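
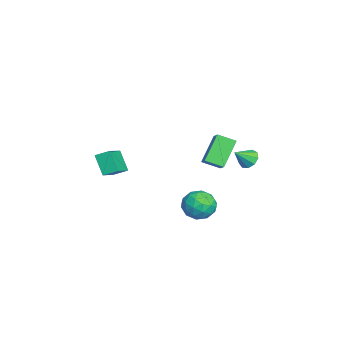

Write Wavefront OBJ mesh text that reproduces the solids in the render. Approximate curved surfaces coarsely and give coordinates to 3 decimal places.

v 2.434 1.922 -0.943
v 3.045 1.771 -1.798
v 3.275 0.669 -0.122
v 3.886 0.518 -0.977
v 3.983 1.408 -0.406
v 3.463 2.182 -0.913
v 2.857 0.258 -1.007
v 2.337 1.032 -1.514
v 3.306 0.743 -1.838
v 4.002 1.454 -1.467
v 2.318 0.986 -0.453
v 3.014 1.697 -0.082
v 2.665 1.957 -1.443
v 3.655 0.483 -0.477
v 3.712 1.007 -0.141
v 4.071 0.918 -0.644
v 2.911 2.198 -0.922
v 3.27 2.11 -1.425
v 3.822 1.896 -0.607
v 3.05 0.33 -0.495
v 3.409 0.242 -0.998
v 2.249 1.522 -1.276
v 2.608 1.433 -1.779
v 2.498 0.544 -1.313
v 3.178 1.263 -1.969
v 3.673 0.527 -1.486
v 3.068 0.374 -1.504
v 2.762 0.829 -1.802
v 3.587 1.681 -1.751
v 4.082 0.945 -1.268
v 4.139 1.468 -0.932
v 3.833 1.923 -1.23
v 3.741 1.077 -1.774
v 2.238 1.495 -0.652
v 2.733 0.759 -0.169
v 2.487 0.517 -0.69
v 2.181 0.972 -0.988
v 2.647 1.913 -0.434
v 3.142 1.177 0.049
v 3.558 1.611 -0.118
v 3.252 2.066 -0.416
v 2.579 1.363 -0.146
v -2.535 -4.859 -0.232
v -2.453 -3.986 0.184
v -4.044 -4.333 -1.037
v -3.962 -3.46 -0.621
v -1.718 -4.36 -1.439
v -1.636 -3.487 -1.023
v -3.227 -3.834 -2.244
v -3.145 -2.961 -1.828
v -1.596 2.032 1.941
v -0.801 2.233 2.496
v -1.539 3.112 1.468
v -0.744 3.313 2.023
v -0.396 1.327 0.477
v 0.399 1.528 1.032
v -0.339 2.407 0.004
v 0.456 2.608 0.559
v -4 4.107 -1.275
v -3.711 3.727 -1.84
v -3.46 3.253 -0.425
v -3.386 4.084 -1.688
v -3.349 4.452 -1.342
v -3.616 4.658 -0.965
v -4.062 4.607 -0.732
v -4.48 4.321 -0.754
v -4.673 3.936 -1.019
v -4.551 3.63 -1.404
v -4.171 3.548 -1.728
f 1 38 17
f 38 12 41
f 17 41 6
f 38 41 17
f 1 17 13
f 17 6 18
f 13 18 2
f 17 18 13
f 1 13 22
f 13 2 23
f 22 23 8
f 13 23 22
f 1 22 34
f 22 8 37
f 34 37 11
f 22 37 34
f 1 34 38
f 34 11 42
f 38 42 12
f 34 42 38
f 2 18 29
f 18 6 32
f 29 32 10
f 18 32 29
f 6 41 19
f 41 12 40
f 19 40 5
f 41 40 19
f 12 42 39
f 42 11 35
f 39 35 3
f 42 35 39
f 11 37 36
f 37 8 24
f 36 24 7
f 37 24 36
f 8 23 28
f 23 2 25
f 28 25 9
f 23 25 28
f 4 30 16
f 30 10 31
f 16 31 5
f 30 31 16
f 4 16 14
f 16 5 15
f 14 15 3
f 16 15 14
f 4 14 21
f 14 3 20
f 21 20 7
f 14 20 21
f 4 21 26
f 21 7 27
f 26 27 9
f 21 27 26
f 4 26 30
f 26 9 33
f 30 33 10
f 26 33 30
f 5 31 19
f 31 10 32
f 19 32 6
f 31 32 19
f 3 15 39
f 15 5 40
f 39 40 12
f 15 40 39
f 7 20 36
f 20 3 35
f 36 35 11
f 20 35 36
f 9 27 28
f 27 7 24
f 28 24 8
f 27 24 28
f 10 33 29
f 33 9 25
f 29 25 2
f 33 25 29
f 44 46 43
f 47 44 43
f 43 46 45
f 45 47 43
f 44 50 46
f 48 44 47
f 48 50 44
f 46 50 45
f 49 47 45
f 45 50 49
f 49 48 47
f 50 48 49
f 52 54 51
f 55 52 51
f 51 54 53
f 53 55 51
f 52 58 54
f 56 52 55
f 56 58 52
f 54 58 53
f 57 55 53
f 53 58 57
f 57 56 55
f 58 56 57
f 60 59 62
f 60 62 61
f 62 59 63
f 62 63 61
f 63 59 64
f 63 64 61
f 64 59 65
f 64 65 61
f 65 59 66
f 65 66 61
f 66 59 67
f 66 67 61
f 67 59 68
f 67 68 61
f 68 59 69
f 68 69 61
f 69 59 60
f 69 60 61



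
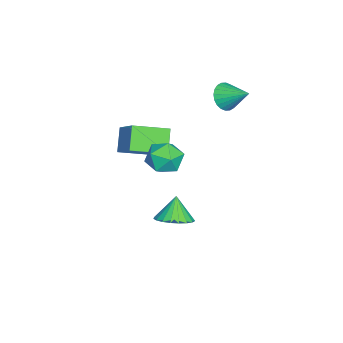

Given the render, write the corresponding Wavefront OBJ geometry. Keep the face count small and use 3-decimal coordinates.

v -1.914 -3.025 1.231
v -0.607 -2.056 2.511
v -2.713 -1.21 0.673
v -1.406 -0.241 1.953
v -0.874 -2.919 0.087
v 0.433 -1.95 1.367
v -1.673 -1.104 -0.471
v -0.366 -0.135 0.809
v -3.833 2.152 3.07
v -3.441 2.461 2.322
v -3.267 3.468 3.91
v -3.758 2.611 2.3
v -4.086 2.692 2.396
v -4.376 2.69 2.594
v -4.583 2.606 2.865
v -4.676 2.453 3.167
v -4.641 2.255 3.455
v -4.482 2.041 3.684
v -4.225 1.844 3.819
v -3.909 1.693 3.841
v -3.581 1.613 3.745
v -3.291 1.615 3.547
v -3.084 1.698 3.276
v -2.991 1.851 2.974
v -3.026 2.05 2.686
v -3.184 2.264 2.457
v 2.324 1.26 3.079
v 2.987 1.034 2.267
v 2.033 -0.434 3.313
v 2.696 -0.66 2.501
v 3.086 -0.262 3.417
v 3.266 0.786 3.272
v 1.754 -0.186 2.308
v 1.934 0.862 2.163
v 2.635 0.14 1.79
v 3.458 0.093 2.476
v 1.562 0.507 3.104
v 2.385 0.46 3.79
v -0.057 0.239 -4.146
v 0.567 1.044 -3.787
v -0.763 0.201 -2.834
v 0.221 1.267 -3.966
v -0.173 1.312 -4.177
v -0.547 1.172 -4.382
v -0.836 0.871 -4.547
v -0.991 0.46 -4.642
v -0.984 0.011 -4.651
v -0.817 -0.399 -4.573
v -0.519 -0.698 -4.421
v -0.14 -0.835 -4.222
v 0.252 -0.787 -4.009
v 0.591 -0.561 -3.82
v 0.818 -0.197 -3.687
v 0.894 0.242 -3.634
v 0.805 0.681 -3.669
f 2 4 1
f 5 2 1
f 1 4 3
f 3 5 1
f 2 8 4
f 6 2 5
f 6 8 2
f 4 8 3
f 7 5 3
f 3 8 7
f 7 6 5
f 8 6 7
f 10 9 12
f 10 12 11
f 12 9 13
f 12 13 11
f 13 9 14
f 13 14 11
f 14 9 15
f 14 15 11
f 15 9 16
f 15 16 11
f 16 9 17
f 16 17 11
f 17 9 18
f 17 18 11
f 18 9 19
f 18 19 11
f 19 9 20
f 19 20 11
f 20 9 21
f 20 21 11
f 21 9 22
f 21 22 11
f 22 9 23
f 22 23 11
f 23 9 24
f 23 24 11
f 24 9 25
f 24 25 11
f 25 9 26
f 25 26 11
f 26 9 10
f 26 10 11
f 27 38 32
f 27 32 28
f 27 28 34
f 27 34 37
f 27 37 38
f 28 32 36
f 32 38 31
f 38 37 29
f 37 34 33
f 34 28 35
f 30 36 31
f 30 31 29
f 30 29 33
f 30 33 35
f 30 35 36
f 31 36 32
f 29 31 38
f 33 29 37
f 35 33 34
f 36 35 28
f 40 39 42
f 40 42 41
f 42 39 43
f 42 43 41
f 43 39 44
f 43 44 41
f 44 39 45
f 44 45 41
f 45 39 46
f 45 46 41
f 46 39 47
f 46 47 41
f 47 39 48
f 47 48 41
f 48 39 49
f 48 49 41
f 49 39 50
f 49 50 41
f 50 39 51
f 50 51 41
f 51 39 52
f 51 52 41
f 52 39 53
f 52 53 41
f 53 39 54
f 53 54 41
f 54 39 55
f 54 55 41
f 55 39 40
f 55 40 41



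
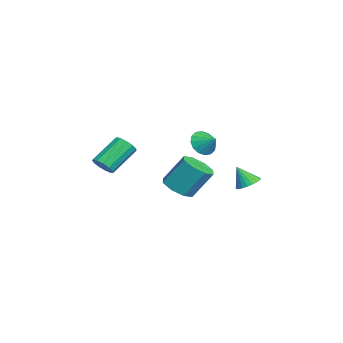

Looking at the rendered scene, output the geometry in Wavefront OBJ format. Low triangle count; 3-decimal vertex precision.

v 1.645 1.358 -0.426
v 2.178 1.428 -1.172
v 2.355 2.042 0.146
v 1.866 1.786 -1.21
v 1.494 2.028 -1.038
v 1.162 2.092 -0.702
v 0.96 1.959 -0.292
v 0.941 1.665 0.082
v 1.111 1.289 0.32
v 1.423 0.931 0.358
v 1.795 0.689 0.186
v 2.127 0.625 -0.15
v 2.329 0.758 -0.56
v 2.348 1.052 -0.934
v 2.867 -0.121 -3.45
v 3.851 -0.477 -3.225
v 3.876 0.704 -1.465
v 2.893 1.061 -1.69
v 3.861 0.203 -3.681
v 3.886 1.384 -1.921
v 3.289 0.693 -4.002
v 3.314 1.874 -2.242
v 2.47 0.707 -4
v 2.496 1.888 -2.239
v 1.884 0.236 -3.675
v 1.909 1.417 -1.915
v 1.874 -0.444 -3.219
v 1.899 0.737 -1.459
v 2.446 -0.934 -2.898
v 2.471 0.247 -1.138
v 3.264 -0.948 -2.901
v 3.29 0.233 -1.14
v 3.995 3.797 -2.694
v 4.492 3.214 -2.924
v 3.785 3.143 -1.486
v 4.699 3.426 -2.773
v 4.784 3.702 -2.609
v 4.733 3.995 -2.459
v 4.554 4.253 -2.351
v 4.279 4.433 -2.301
v 3.954 4.503 -2.32
v 3.636 4.45 -2.403
v 3.38 4.285 -2.537
v 3.231 4.035 -2.698
v 3.213 3.744 -2.858
v 3.331 3.462 -2.99
v 3.563 3.238 -3.071
v 3.87 3.111 -3.087
v 4.198 3.102 -3.035
v 3.185 -4.31 -1.618
v 3.586 -4.59 -1.036
v 2.555 -3.291 0.3
v 2.155 -3.01 -0.282
v 3.809 -4.258 -1.187
v 2.778 -2.958 0.149
v 3.835 -3.942 -1.475
v 2.804 -2.642 -0.139
v 3.654 -3.743 -1.808
v 2.623 -2.443 -0.472
v 3.325 -3.724 -2.081
v 2.294 -2.424 -0.745
v 2.951 -3.891 -2.207
v 1.92 -2.591 -0.871
v 2.652 -4.191 -2.146
v 1.621 -2.891 -0.81
v 2.522 -4.529 -1.917
v 1.491 -3.229 -0.581
v 2.603 -4.797 -1.593
v 1.572 -3.498 -0.257
v 2.869 -4.911 -1.277
v 1.838 -3.611 0.058
v 3.235 -4.834 -1.07
v 2.204 -3.534 0.266
f 2 1 4
f 2 4 3
f 4 1 5
f 4 5 3
f 5 1 6
f 5 6 3
f 6 1 7
f 6 7 3
f 7 1 8
f 7 8 3
f 8 1 9
f 8 9 3
f 9 1 10
f 9 10 3
f 10 1 11
f 10 11 3
f 11 1 12
f 11 12 3
f 12 1 13
f 12 13 3
f 13 1 14
f 13 14 3
f 14 1 2
f 14 2 3
f 16 15 19
f 16 19 17
f 17 19 20
f 17 20 18
f 19 15 21
f 19 21 20
f 20 21 22
f 20 22 18
f 21 15 23
f 21 23 22
f 22 23 24
f 22 24 18
f 23 15 25
f 23 25 24
f 24 25 26
f 24 26 18
f 25 15 27
f 25 27 26
f 26 27 28
f 26 28 18
f 27 15 29
f 27 29 28
f 28 29 30
f 28 30 18
f 29 15 31
f 29 31 30
f 30 31 32
f 30 32 18
f 31 15 16
f 31 16 32
f 32 16 17
f 32 17 18
f 34 33 36
f 34 36 35
f 36 33 37
f 36 37 35
f 37 33 38
f 37 38 35
f 38 33 39
f 38 39 35
f 39 33 40
f 39 40 35
f 40 33 41
f 40 41 35
f 41 33 42
f 41 42 35
f 42 33 43
f 42 43 35
f 43 33 44
f 43 44 35
f 44 33 45
f 44 45 35
f 45 33 46
f 45 46 35
f 46 33 47
f 46 47 35
f 47 33 48
f 47 48 35
f 48 33 49
f 48 49 35
f 49 33 34
f 49 34 35
f 51 50 54
f 51 54 52
f 52 54 55
f 52 55 53
f 54 50 56
f 54 56 55
f 55 56 57
f 55 57 53
f 56 50 58
f 56 58 57
f 57 58 59
f 57 59 53
f 58 50 60
f 58 60 59
f 59 60 61
f 59 61 53
f 60 50 62
f 60 62 61
f 61 62 63
f 61 63 53
f 62 50 64
f 62 64 63
f 63 64 65
f 63 65 53
f 64 50 66
f 64 66 65
f 65 66 67
f 65 67 53
f 66 50 68
f 66 68 67
f 67 68 69
f 67 69 53
f 68 50 70
f 68 70 69
f 69 70 71
f 69 71 53
f 70 50 72
f 70 72 71
f 71 72 73
f 71 73 53
f 72 50 51
f 72 51 73
f 73 51 52
f 73 52 53



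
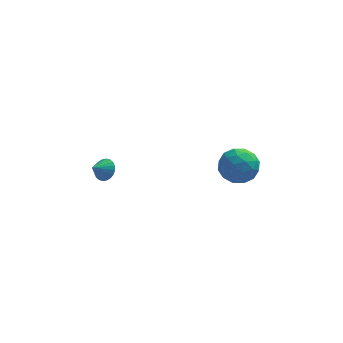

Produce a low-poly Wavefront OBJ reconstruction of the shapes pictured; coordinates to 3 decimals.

v -3.59 1.378 3.012
v -3.125 1.449 3.57
v -4.25 0.862 3.628
v -3.282 1.685 3.598
v -3.486 1.874 3.538
v -3.707 1.987 3.397
v -3.909 2.008 3.197
v -4.063 1.933 2.97
v -4.144 1.773 2.748
v -4.142 1.553 2.567
v -4.055 1.307 2.454
v -3.898 1.071 2.425
v -3.693 0.882 2.486
v -3.473 0.769 2.627
v -3.271 0.748 2.826
v -3.117 0.823 3.054
v -3.035 0.983 3.275
v -3.038 1.203 3.456
v 2.877 1.813 3.106
v 4.059 1.995 3.288
v 3.081 -0.055 3.652
v 4.263 0.127 3.834
v 3.451 0.644 4.566
v 3.325 1.798 4.229
v 3.815 0.142 2.711
v 3.689 1.296 2.374
v 4.638 0.962 3.044
v 4.414 1.273 4.191
v 2.726 0.667 2.749
v 2.502 0.978 3.896
v 3.45 2.068 3.149
v 3.69 -0.128 3.791
v 3.213 0.176 4.221
v 3.907 0.283 4.328
v 3.019 1.952 3.702
v 3.713 2.059 3.809
v 3.357 1.265 4.561
v 3.427 -0.119 3.131
v 4.121 -0.012 3.238
v 3.233 1.657 2.612
v 3.927 1.764 2.719
v 3.783 0.675 2.379
v 4.485 1.568 3.113
v 4.605 0.47 3.433
v 4.342 0.478 2.773
v 4.267 1.157 2.575
v 4.353 1.75 3.787
v 4.473 0.653 4.107
v 3.996 0.956 4.538
v 3.922 1.635 4.34
v 4.694 1.143 3.643
v 2.667 1.287 2.833
v 2.787 0.19 3.153
v 3.218 0.305 2.6
v 3.144 0.984 2.402
v 2.535 1.47 3.507
v 2.655 0.372 3.827
v 2.873 0.783 4.365
v 2.798 1.462 4.167
v 2.446 0.797 3.297
f 2 1 4
f 2 4 3
f 4 1 5
f 4 5 3
f 5 1 6
f 5 6 3
f 6 1 7
f 6 7 3
f 7 1 8
f 7 8 3
f 8 1 9
f 8 9 3
f 9 1 10
f 9 10 3
f 10 1 11
f 10 11 3
f 11 1 12
f 11 12 3
f 12 1 13
f 12 13 3
f 13 1 14
f 13 14 3
f 14 1 15
f 14 15 3
f 15 1 16
f 15 16 3
f 16 1 17
f 16 17 3
f 17 1 18
f 17 18 3
f 18 1 2
f 18 2 3
f 19 56 35
f 56 30 59
f 35 59 24
f 56 59 35
f 19 35 31
f 35 24 36
f 31 36 20
f 35 36 31
f 19 31 40
f 31 20 41
f 40 41 26
f 31 41 40
f 19 40 52
f 40 26 55
f 52 55 29
f 40 55 52
f 19 52 56
f 52 29 60
f 56 60 30
f 52 60 56
f 20 36 47
f 36 24 50
f 47 50 28
f 36 50 47
f 24 59 37
f 59 30 58
f 37 58 23
f 59 58 37
f 30 60 57
f 60 29 53
f 57 53 21
f 60 53 57
f 29 55 54
f 55 26 42
f 54 42 25
f 55 42 54
f 26 41 46
f 41 20 43
f 46 43 27
f 41 43 46
f 22 48 34
f 48 28 49
f 34 49 23
f 48 49 34
f 22 34 32
f 34 23 33
f 32 33 21
f 34 33 32
f 22 32 39
f 32 21 38
f 39 38 25
f 32 38 39
f 22 39 44
f 39 25 45
f 44 45 27
f 39 45 44
f 22 44 48
f 44 27 51
f 48 51 28
f 44 51 48
f 23 49 37
f 49 28 50
f 37 50 24
f 49 50 37
f 21 33 57
f 33 23 58
f 57 58 30
f 33 58 57
f 25 38 54
f 38 21 53
f 54 53 29
f 38 53 54
f 27 45 46
f 45 25 42
f 46 42 26
f 45 42 46
f 28 51 47
f 51 27 43
f 47 43 20
f 51 43 47



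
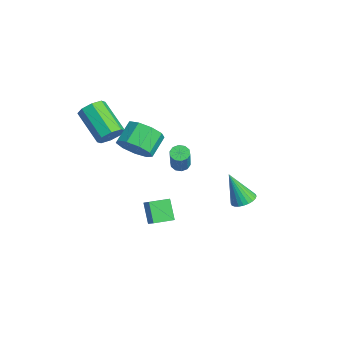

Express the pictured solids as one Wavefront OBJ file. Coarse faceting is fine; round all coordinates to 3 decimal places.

v -0.974 0.587 0.793
v -0.666 0.22 0.545
v 0.203 -0.074 2.059
v -0.106 0.293 2.307
v -0.516 0.517 0.516
v 0.353 0.223 2.03
v -0.541 0.841 0.594
v 0.327 0.547 2.108
v -0.732 1.067 0.747
v 0.137 0.774 2.261
v -1.016 1.11 0.918
v -0.147 0.817 2.432
v -1.283 0.954 1.041
v -0.414 0.66 2.555
v -1.433 0.657 1.07
v -0.564 0.363 2.584
v -1.407 0.333 0.992
v -0.539 0.039 2.506
v -1.217 0.106 0.839
v -0.348 -0.187 2.353
v -0.933 0.063 0.668
v -0.064 -0.23 2.182
v -0.93 -1.927 2.526
v -0.58 -2.399 3.42
v -1.36 -1.526 4.188
v -1.71 -1.053 3.294
v -0.137 -1.845 3.24
v -0.917 -0.972 4.007
v -0.065 -1.33 2.726
v -0.845 -0.456 3.493
v -0.398 -1.093 2.118
v -1.178 -0.22 2.885
v -0.98 -1.247 1.702
v -1.76 -0.373 2.469
v -1.538 -1.719 1.671
v -2.318 -0.845 2.438
v -1.812 -2.288 2.041
v -2.592 -1.414 2.808
v -1.674 -2.688 2.638
v -2.453 -1.814 3.405
v -1.187 -2.732 3.183
v -1.967 -1.858 3.95
v -2.13 -2.81 2.856
v -1.708 -3.432 3.185
v -3.468 -4.011 4.352
v -3.89 -3.39 4.024
v -1.659 -2.904 3.521
v -3.419 -3.483 4.688
v -1.886 -2.321 3.468
v -3.646 -2.901 4.635
v -2.256 -2.025 3.056
v -4.016 -2.604 4.224
v -2.552 -2.189 2.528
v -4.312 -2.768 3.695
v -2.601 -2.717 2.192
v -4.361 -3.296 3.359
v -2.374 -3.299 2.245
v -4.134 -3.879 3.412
v -2.004 -3.596 2.656
v -3.764 -4.175 3.824
v 3.382 -2.439 0.022
v 2.555 -2.431 1.012
v 3.372 -1.35 0.005
v 2.545 -1.342 0.995
v 4.295 -2.418 0.785
v 3.468 -2.41 1.775
v 4.285 -1.329 0.768
v 3.458 -1.321 1.758
v 0.487 3.615 -1.762
v 1.097 3.905 -1.484
v -0.027 2.945 0.062
v 0.914 4.122 -1.455
v 0.667 4.261 -1.474
v 0.392 4.303 -1.536
v 0.132 4.24 -1.632
v -0.075 4.081 -1.749
v -0.195 3.852 -1.867
v -0.212 3.587 -1.969
v -0.123 3.326 -2.04
v 0.06 3.109 -2.068
v 0.307 2.969 -2.05
v 0.582 2.928 -1.988
v 0.842 2.991 -1.891
v 1.049 3.149 -1.775
v 1.169 3.378 -1.657
v 1.186 3.644 -1.554
f 2 1 5
f 2 5 3
f 3 5 6
f 3 6 4
f 5 1 7
f 5 7 6
f 6 7 8
f 6 8 4
f 7 1 9
f 7 9 8
f 8 9 10
f 8 10 4
f 9 1 11
f 9 11 10
f 10 11 12
f 10 12 4
f 11 1 13
f 11 13 12
f 12 13 14
f 12 14 4
f 13 1 15
f 13 15 14
f 14 15 16
f 14 16 4
f 15 1 17
f 15 17 16
f 16 17 18
f 16 18 4
f 17 1 19
f 17 19 18
f 18 19 20
f 18 20 4
f 19 1 21
f 19 21 20
f 20 21 22
f 20 22 4
f 21 1 2
f 21 2 22
f 22 2 3
f 22 3 4
f 24 23 27
f 24 27 25
f 25 27 28
f 25 28 26
f 27 23 29
f 27 29 28
f 28 29 30
f 28 30 26
f 29 23 31
f 29 31 30
f 30 31 32
f 30 32 26
f 31 23 33
f 31 33 32
f 32 33 34
f 32 34 26
f 33 23 35
f 33 35 34
f 34 35 36
f 34 36 26
f 35 23 37
f 35 37 36
f 36 37 38
f 36 38 26
f 37 23 39
f 37 39 38
f 38 39 40
f 38 40 26
f 39 23 41
f 39 41 40
f 40 41 42
f 40 42 26
f 41 23 24
f 41 24 42
f 42 24 25
f 42 25 26
f 44 43 47
f 44 47 45
f 45 47 48
f 45 48 46
f 47 43 49
f 47 49 48
f 48 49 50
f 48 50 46
f 49 43 51
f 49 51 50
f 50 51 52
f 50 52 46
f 51 43 53
f 51 53 52
f 52 53 54
f 52 54 46
f 53 43 55
f 53 55 54
f 54 55 56
f 54 56 46
f 55 43 57
f 55 57 56
f 56 57 58
f 56 58 46
f 57 43 59
f 57 59 58
f 58 59 60
f 58 60 46
f 59 43 44
f 59 44 60
f 60 44 45
f 60 45 46
f 62 64 61
f 65 62 61
f 61 64 63
f 63 65 61
f 62 68 64
f 66 62 65
f 66 68 62
f 64 68 63
f 67 65 63
f 63 68 67
f 67 66 65
f 68 66 67
f 70 69 72
f 70 72 71
f 72 69 73
f 72 73 71
f 73 69 74
f 73 74 71
f 74 69 75
f 74 75 71
f 75 69 76
f 75 76 71
f 76 69 77
f 76 77 71
f 77 69 78
f 77 78 71
f 78 69 79
f 78 79 71
f 79 69 80
f 79 80 71
f 80 69 81
f 80 81 71
f 81 69 82
f 81 82 71
f 82 69 83
f 82 83 71
f 83 69 84
f 83 84 71
f 84 69 85
f 84 85 71
f 85 69 86
f 85 86 71
f 86 69 70
f 86 70 71



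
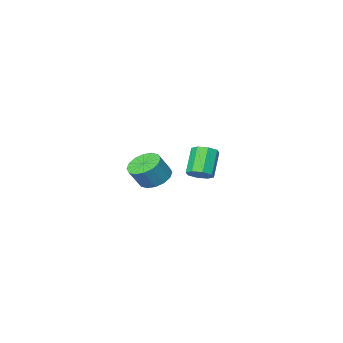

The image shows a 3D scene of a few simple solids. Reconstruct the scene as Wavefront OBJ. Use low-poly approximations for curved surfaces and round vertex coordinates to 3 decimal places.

v -3.428 -2.216 -0.386
v -2.716 -2.034 0.133
v -3.7 -2.902 1.786
v -4.412 -3.084 1.266
v -3.176 -1.522 0.128
v -4.16 -2.39 1.781
v -3.784 -1.416 -0.178
v -4.768 -2.284 1.475
v -4.184 -1.779 -0.606
v -5.167 -2.647 1.046
v -4.14 -2.398 -0.906
v -5.124 -3.266 0.747
v -3.68 -2.91 -0.901
v -4.664 -3.778 0.752
v -3.072 -3.016 -0.595
v -4.056 -3.884 1.058
v -2.673 -2.653 -0.166
v -3.656 -3.521 1.486
v 3.171 3.053 2.545
v 4.073 2.925 1.965
v 4.891 2.939 3.234
v 3.989 3.067 3.815
v 4.003 3.478 2.004
v 4.821 3.493 3.273
v 3.71 3.917 2.188
v 4.528 3.932 3.457
v 3.273 4.125 2.467
v 4.091 4.14 3.736
v 2.808 4.045 2.768
v 3.626 4.06 4.037
v 2.441 3.7 3.009
v 3.259 3.714 4.278
v 2.269 3.181 3.126
v 3.087 3.195 4.395
v 2.339 2.627 3.087
v 3.157 2.642 4.356
v 2.632 2.188 2.903
v 3.45 2.203 4.172
v 3.069 1.98 2.624
v 3.887 1.995 3.893
v 3.534 2.06 2.323
v 4.352 2.075 3.592
v 3.901 2.406 2.082
v 4.719 2.42 3.351
f 2 1 5
f 2 5 3
f 3 5 6
f 3 6 4
f 5 1 7
f 5 7 6
f 6 7 8
f 6 8 4
f 7 1 9
f 7 9 8
f 8 9 10
f 8 10 4
f 9 1 11
f 9 11 10
f 10 11 12
f 10 12 4
f 11 1 13
f 11 13 12
f 12 13 14
f 12 14 4
f 13 1 15
f 13 15 14
f 14 15 16
f 14 16 4
f 15 1 17
f 15 17 16
f 16 17 18
f 16 18 4
f 17 1 2
f 17 2 18
f 18 2 3
f 18 3 4
f 20 19 23
f 20 23 21
f 21 23 24
f 21 24 22
f 23 19 25
f 23 25 24
f 24 25 26
f 24 26 22
f 25 19 27
f 25 27 26
f 26 27 28
f 26 28 22
f 27 19 29
f 27 29 28
f 28 29 30
f 28 30 22
f 29 19 31
f 29 31 30
f 30 31 32
f 30 32 22
f 31 19 33
f 31 33 32
f 32 33 34
f 32 34 22
f 33 19 35
f 33 35 34
f 34 35 36
f 34 36 22
f 35 19 37
f 35 37 36
f 36 37 38
f 36 38 22
f 37 19 39
f 37 39 38
f 38 39 40
f 38 40 22
f 39 19 41
f 39 41 40
f 40 41 42
f 40 42 22
f 41 19 43
f 41 43 42
f 42 43 44
f 42 44 22
f 43 19 20
f 43 20 44
f 44 20 21
f 44 21 22



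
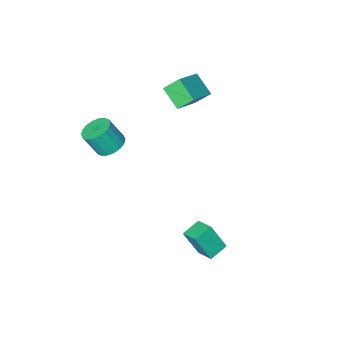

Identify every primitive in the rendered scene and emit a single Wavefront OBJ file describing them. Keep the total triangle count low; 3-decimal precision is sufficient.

v 1.256 3.322 -4.645
v 1.791 2.782 -3.283
v 1.213 4.347 -4.222
v 1.748 3.807 -2.859
v 2.232 3.493 -4.961
v 2.767 2.953 -3.598
v 2.189 4.518 -4.537
v 2.724 3.978 -3.175
v -0.991 -1.942 0.73
v -0.875 -3.059 1.514
v -1.625 -1.478 1.486
v -1.509 -2.596 2.269
v 0.449 -1.244 1.511
v 0.565 -2.362 2.294
v -0.185 -0.781 2.266
v -0.069 -1.898 3.05
v 3.643 -2.192 -0.491
v 4.273 -2.508 -0.889
v 4.848 -2.925 0.352
v 4.217 -2.608 0.751
v 4.38 -2.17 -0.825
v 4.955 -2.587 0.416
v 4.341 -1.836 -0.695
v 4.916 -2.253 0.546
v 4.164 -1.573 -0.524
v 4.739 -1.99 0.717
v 3.884 -1.432 -0.347
v 4.459 -1.849 0.894
v 3.556 -1.441 -0.198
v 4.13 -1.858 1.043
v 3.245 -1.599 -0.107
v 3.819 -2.016 1.134
v 3.012 -1.875 -0.092
v 3.587 -2.292 1.149
v 2.905 -2.213 -0.156
v 3.48 -2.63 1.085
v 2.944 -2.547 -0.286
v 3.519 -2.964 0.955
v 3.121 -2.81 -0.457
v 3.696 -3.227 0.784
v 3.401 -2.951 -0.634
v 3.976 -3.368 0.607
v 3.73 -2.942 -0.783
v 4.304 -3.359 0.458
v 4.041 -2.784 -0.874
v 4.615 -3.201 0.367
f 2 4 1
f 5 2 1
f 1 4 3
f 3 5 1
f 2 8 4
f 6 2 5
f 6 8 2
f 4 8 3
f 7 5 3
f 3 8 7
f 7 6 5
f 8 6 7
f 10 12 9
f 13 10 9
f 9 12 11
f 11 13 9
f 10 16 12
f 14 10 13
f 14 16 10
f 12 16 11
f 15 13 11
f 11 16 15
f 15 14 13
f 16 14 15
f 18 17 21
f 18 21 19
f 19 21 22
f 19 22 20
f 21 17 23
f 21 23 22
f 22 23 24
f 22 24 20
f 23 17 25
f 23 25 24
f 24 25 26
f 24 26 20
f 25 17 27
f 25 27 26
f 26 27 28
f 26 28 20
f 27 17 29
f 27 29 28
f 28 29 30
f 28 30 20
f 29 17 31
f 29 31 30
f 30 31 32
f 30 32 20
f 31 17 33
f 31 33 32
f 32 33 34
f 32 34 20
f 33 17 35
f 33 35 34
f 34 35 36
f 34 36 20
f 35 17 37
f 35 37 36
f 36 37 38
f 36 38 20
f 37 17 39
f 37 39 38
f 38 39 40
f 38 40 20
f 39 17 41
f 39 41 40
f 40 41 42
f 40 42 20
f 41 17 43
f 41 43 42
f 42 43 44
f 42 44 20
f 43 17 45
f 43 45 44
f 44 45 46
f 44 46 20
f 45 17 18
f 45 18 46
f 46 18 19
f 46 19 20



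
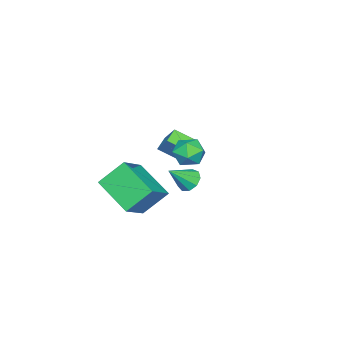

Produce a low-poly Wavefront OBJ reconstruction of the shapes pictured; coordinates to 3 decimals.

v 1.895 2.98 0.877
v 2.332 2.856 0.399
v 2.765 2.4 1.823
v 2.41 3.264 0.577
v 2.247 3.538 0.896
v 1.919 3.552 1.206
v 1.58 3.298 1.362
v 1.388 2.895 1.291
v 1.434 2.532 1.027
v 1.695 2.379 0.692
v 2.05 2.507 0.444
v -2.128 1.81 0.192
v -1.294 1.909 -0.114
v -1.726 0.611 0.894
v -0.892 0.71 0.588
v -1.22 1.286 1.188
v -1.468 2.027 0.755
v -1.552 0.493 0.025
v -1.8 1.234 -0.408
v -0.938 1.096 -0.217
v -0.733 1.585 0.501
v -2.287 0.935 0.279
v -2.082 1.424 0.997
v 1.082 1.549 -0.872
v 0.369 -0.27 0.118
v 2.596 1.505 0.136
v 1.884 -0.314 1.127
v 1.836 0.614 -2.047
v 1.124 -1.205 -1.056
v 3.351 0.57 -1.038
v 2.638 -1.249 -0.048
v -4.114 -1.343 -0.734
v -3.612 -0.553 0.334
v -4.387 -0.363 -1.331
v -3.886 0.427 -0.263
v -3.334 -1.347 -1.097
v -2.833 -0.557 -0.029
v -3.608 -0.367 -1.694
v -3.106 0.423 -0.626
f 2 1 4
f 2 4 3
f 4 1 5
f 4 5 3
f 5 1 6
f 5 6 3
f 6 1 7
f 6 7 3
f 7 1 8
f 7 8 3
f 8 1 9
f 8 9 3
f 9 1 10
f 9 10 3
f 10 1 11
f 10 11 3
f 11 1 2
f 11 2 3
f 12 23 17
f 12 17 13
f 12 13 19
f 12 19 22
f 12 22 23
f 13 17 21
f 17 23 16
f 23 22 14
f 22 19 18
f 19 13 20
f 15 21 16
f 15 16 14
f 15 14 18
f 15 18 20
f 15 20 21
f 16 21 17
f 14 16 23
f 18 14 22
f 20 18 19
f 21 20 13
f 25 27 24
f 28 25 24
f 24 27 26
f 26 28 24
f 25 31 27
f 29 25 28
f 29 31 25
f 27 31 26
f 30 28 26
f 26 31 30
f 30 29 28
f 31 29 30
f 33 35 32
f 36 33 32
f 32 35 34
f 34 36 32
f 33 39 35
f 37 33 36
f 37 39 33
f 35 39 34
f 38 36 34
f 34 39 38
f 38 37 36
f 39 37 38



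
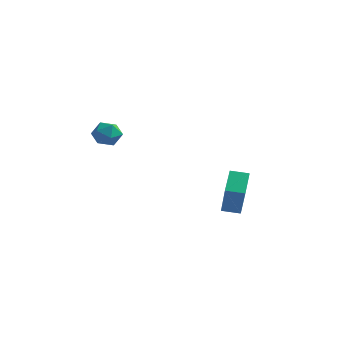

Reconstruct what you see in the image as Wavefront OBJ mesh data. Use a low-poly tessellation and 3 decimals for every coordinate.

v -2.757 2.303 3.048
v -2.088 2.396 3.455
v -2.332 1.184 2.605
v -1.663 1.277 3.012
v -2.341 1.147 3.393
v -2.604 1.838 3.667
v -1.816 1.742 2.393
v -2.079 2.433 2.667
v -1.506 2.049 3.05
v -1.831 1.681 3.668
v -2.589 1.899 2.392
v -2.914 1.531 3.01
v 3.262 2.784 -1.092
v 3.933 1.939 0.58
v 2.84 3.966 -0.326
v 3.511 3.121 1.346
v 4.069 3.159 -1.226
v 4.74 2.314 0.446
v 3.647 4.341 -0.46
v 4.318 3.496 1.212
f 1 12 6
f 1 6 2
f 1 2 8
f 1 8 11
f 1 11 12
f 2 6 10
f 6 12 5
f 12 11 3
f 11 8 7
f 8 2 9
f 4 10 5
f 4 5 3
f 4 3 7
f 4 7 9
f 4 9 10
f 5 10 6
f 3 5 12
f 7 3 11
f 9 7 8
f 10 9 2
f 14 16 13
f 17 14 13
f 13 16 15
f 15 17 13
f 14 20 16
f 18 14 17
f 18 20 14
f 16 20 15
f 19 17 15
f 15 20 19
f 19 18 17
f 20 18 19



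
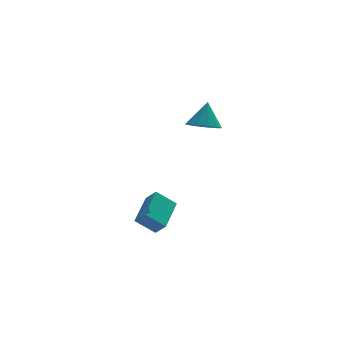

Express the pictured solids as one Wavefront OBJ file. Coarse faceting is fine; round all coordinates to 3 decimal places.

v 0.425 0.046 -4.313
v -0.612 0.238 -3.454
v 1.36 1.814 -3.578
v 0.322 2.005 -2.72
v 0.858 -0.445 -3.68
v -0.18 -0.254 -2.822
v 1.792 1.322 -2.946
v 0.755 1.514 -2.087
v 3.014 0.606 2.743
v 3.56 -0.126 2.921
v 3.366 1.214 4.157
v 3.864 0.233 2.691
v 3.899 0.711 2.477
v 3.652 1.154 2.347
v 3.202 1.424 2.343
v 2.693 1.434 2.466
v 2.286 1.18 2.677
v 2.109 0.745 2.908
v 2.22 0.265 3.087
v 2.583 -0.107 3.157
v 3.082 -0.252 3.095
f 2 4 1
f 5 2 1
f 1 4 3
f 3 5 1
f 2 8 4
f 6 2 5
f 6 8 2
f 4 8 3
f 7 5 3
f 3 8 7
f 7 6 5
f 8 6 7
f 10 9 12
f 10 12 11
f 12 9 13
f 12 13 11
f 13 9 14
f 13 14 11
f 14 9 15
f 14 15 11
f 15 9 16
f 15 16 11
f 16 9 17
f 16 17 11
f 17 9 18
f 17 18 11
f 18 9 19
f 18 19 11
f 19 9 20
f 19 20 11
f 20 9 21
f 20 21 11
f 21 9 10
f 21 10 11



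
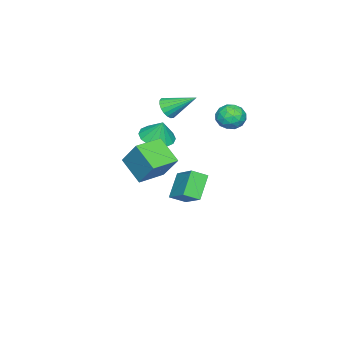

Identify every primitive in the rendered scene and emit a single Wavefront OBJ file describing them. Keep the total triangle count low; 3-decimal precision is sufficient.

v -0.396 1.376 1.486
v 0.093 2.188 1.137
v -0.244 1.804 2.694
v -0.411 2.329 1.151
v -0.91 2.214 1.254
v -1.272 1.875 1.42
v -1.399 1.402 1.603
v -1.257 0.922 1.756
v -0.885 0.564 1.835
v -0.381 0.424 1.822
v 0.118 0.538 1.718
v 0.48 0.878 1.553
v 0.607 1.35 1.369
v 0.465 1.83 1.217
v -2.859 1.311 -2.631
v -1.944 2.633 -1.601
v -3.402 2.05 -3.098
v -2.488 3.373 -2.068
v -1.652 1.427 -3.852
v -0.738 2.75 -2.822
v -2.196 2.167 -4.319
v -1.281 3.489 -3.289
v 2.127 3.069 0.287
v 1.578 1.79 1.331
v 2.548 4.116 1.791
v 1.999 2.837 2.835
v 3.621 2.443 0.305
v 3.072 1.164 1.349
v 4.042 3.49 1.809
v 3.493 2.211 2.853
v -4.805 4.04 2.095
v -4.171 4.501 2.546
v -3.769 3.439 1.254
v -3.135 3.9 1.705
v -3.585 3.231 2.115
v -4.225 3.603 2.635
v -3.715 4.337 1.165
v -4.355 4.709 1.685
v -3.497 4.685 1.971
v -3.417 4.001 2.558
v -4.523 3.939 1.242
v -4.443 3.255 1.829
v -4.579 4.323 2.394
v -3.361 3.617 1.406
v -3.626 3.224 1.647
v -3.253 3.495 1.912
v -4.611 3.795 2.446
v -4.238 4.066 2.711
v -3.894 3.32 2.458
v -3.702 3.874 1.089
v -3.329 4.145 1.354
v -4.687 4.445 1.888
v -4.314 4.716 2.153
v -4.046 4.62 1.342
v -3.81 4.702 2.322
v -3.201 4.349 1.827
v -3.542 4.606 1.51
v -3.918 4.824 1.816
v -3.763 4.301 2.667
v -3.155 3.947 2.172
v -3.419 3.554 2.413
v -3.795 3.773 2.719
v -3.367 4.409 2.329
v -4.785 3.993 1.628
v -4.177 3.639 1.133
v -4.145 4.167 1.081
v -4.521 4.386 1.387
v -4.739 3.591 1.973
v -4.13 3.238 1.478
v -4.022 3.116 1.984
v -4.398 3.334 2.29
v -4.573 3.531 1.471
v -3.101 0.597 2.182
v -2.849 0.252 2.799
v -3.419 2.183 3.198
v -2.573 0.389 2.673
v -2.4 0.567 2.449
v -2.367 0.751 2.172
v -2.478 0.904 1.898
v -2.713 0.997 1.679
v -3.025 1.01 1.561
v -3.352 0.942 1.565
v -3.629 0.805 1.692
v -3.801 0.627 1.916
v -3.835 0.443 2.192
v -3.723 0.29 2.467
v -3.488 0.197 2.685
v -3.176 0.184 2.804
f 2 1 4
f 2 4 3
f 4 1 5
f 4 5 3
f 5 1 6
f 5 6 3
f 6 1 7
f 6 7 3
f 7 1 8
f 7 8 3
f 8 1 9
f 8 9 3
f 9 1 10
f 9 10 3
f 10 1 11
f 10 11 3
f 11 1 12
f 11 12 3
f 12 1 13
f 12 13 3
f 13 1 14
f 13 14 3
f 14 1 2
f 14 2 3
f 16 18 15
f 19 16 15
f 15 18 17
f 17 19 15
f 16 22 18
f 20 16 19
f 20 22 16
f 18 22 17
f 21 19 17
f 17 22 21
f 21 20 19
f 22 20 21
f 24 26 23
f 27 24 23
f 23 26 25
f 25 27 23
f 24 30 26
f 28 24 27
f 28 30 24
f 26 30 25
f 29 27 25
f 25 30 29
f 29 28 27
f 30 28 29
f 31 68 47
f 68 42 71
f 47 71 36
f 68 71 47
f 31 47 43
f 47 36 48
f 43 48 32
f 47 48 43
f 31 43 52
f 43 32 53
f 52 53 38
f 43 53 52
f 31 52 64
f 52 38 67
f 64 67 41
f 52 67 64
f 31 64 68
f 64 41 72
f 68 72 42
f 64 72 68
f 32 48 59
f 48 36 62
f 59 62 40
f 48 62 59
f 36 71 49
f 71 42 70
f 49 70 35
f 71 70 49
f 42 72 69
f 72 41 65
f 69 65 33
f 72 65 69
f 41 67 66
f 67 38 54
f 66 54 37
f 67 54 66
f 38 53 58
f 53 32 55
f 58 55 39
f 53 55 58
f 34 60 46
f 60 40 61
f 46 61 35
f 60 61 46
f 34 46 44
f 46 35 45
f 44 45 33
f 46 45 44
f 34 44 51
f 44 33 50
f 51 50 37
f 44 50 51
f 34 51 56
f 51 37 57
f 56 57 39
f 51 57 56
f 34 56 60
f 56 39 63
f 60 63 40
f 56 63 60
f 35 61 49
f 61 40 62
f 49 62 36
f 61 62 49
f 33 45 69
f 45 35 70
f 69 70 42
f 45 70 69
f 37 50 66
f 50 33 65
f 66 65 41
f 50 65 66
f 39 57 58
f 57 37 54
f 58 54 38
f 57 54 58
f 40 63 59
f 63 39 55
f 59 55 32
f 63 55 59
f 74 73 76
f 74 76 75
f 76 73 77
f 76 77 75
f 77 73 78
f 77 78 75
f 78 73 79
f 78 79 75
f 79 73 80
f 79 80 75
f 80 73 81
f 80 81 75
f 81 73 82
f 81 82 75
f 82 73 83
f 82 83 75
f 83 73 84
f 83 84 75
f 84 73 85
f 84 85 75
f 85 73 86
f 85 86 75
f 86 73 87
f 86 87 75
f 87 73 88
f 87 88 75
f 88 73 74
f 88 74 75



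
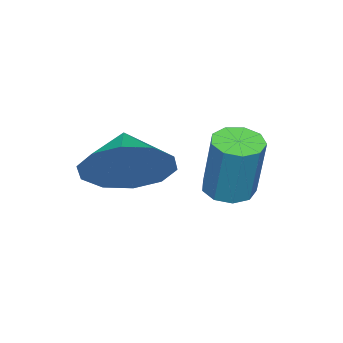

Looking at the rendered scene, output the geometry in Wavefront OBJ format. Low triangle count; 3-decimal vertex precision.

v -2.575 -1.392 1.734
v -2.052 -1.25 2.587
v -3.345 -1.868 2.286
v -2.421 -0.753 2.502
v -2.848 -0.501 2.123
v -3.171 -0.588 1.596
v -3.266 -0.983 1.122
v -3.098 -1.534 0.882
v -2.729 -2.03 0.967
v -2.302 -2.283 1.346
v -1.979 -2.195 1.872
v -1.884 -1.801 2.347
v -3.963 0.172 0.873
v -3.577 -0.234 0.885
v -3.27 0.103 2.419
v -3.657 0.508 2.407
v -3.416 0.097 0.78
v -3.109 0.434 2.314
v -3.511 0.463 0.719
v -3.204 0.8 2.252
v -3.818 0.693 0.73
v -3.511 1.03 2.263
v -4.192 0.679 0.808
v -3.885 1.015 2.341
v -4.46 0.427 0.916
v -4.153 0.764 2.45
v -4.495 0.056 1.005
v -4.188 0.393 2.539
v -4.282 -0.261 1.032
v -3.975 0.076 2.566
v -3.919 -0.375 0.984
v -3.612 -0.039 2.518
f 2 1 4
f 2 4 3
f 4 1 5
f 4 5 3
f 5 1 6
f 5 6 3
f 6 1 7
f 6 7 3
f 7 1 8
f 7 8 3
f 8 1 9
f 8 9 3
f 9 1 10
f 9 10 3
f 10 1 11
f 10 11 3
f 11 1 12
f 11 12 3
f 12 1 2
f 12 2 3
f 14 13 17
f 14 17 15
f 15 17 18
f 15 18 16
f 17 13 19
f 17 19 18
f 18 19 20
f 18 20 16
f 19 13 21
f 19 21 20
f 20 21 22
f 20 22 16
f 21 13 23
f 21 23 22
f 22 23 24
f 22 24 16
f 23 13 25
f 23 25 24
f 24 25 26
f 24 26 16
f 25 13 27
f 25 27 26
f 26 27 28
f 26 28 16
f 27 13 29
f 27 29 28
f 28 29 30
f 28 30 16
f 29 13 31
f 29 31 30
f 30 31 32
f 30 32 16
f 31 13 14
f 31 14 32
f 32 14 15
f 32 15 16



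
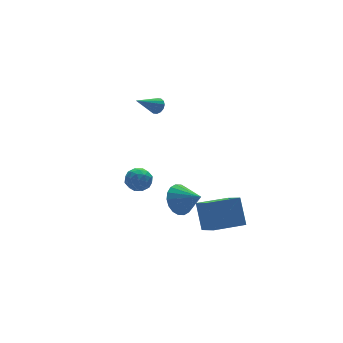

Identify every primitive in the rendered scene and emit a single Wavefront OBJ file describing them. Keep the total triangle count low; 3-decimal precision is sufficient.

v 1.665 -2.762 -2.653
v 1.606 -4.092 -1.783
v 1.823 -1.841 -1.233
v 1.764 -3.171 -0.363
v 3.456 -2.909 -2.757
v 3.397 -4.239 -1.887
v 3.614 -1.988 -1.337
v 3.555 -3.318 -0.467
v 0.644 -2.312 -0.282
v 1.489 -2.118 -0.716
v 1.256 -3.408 0.422
v 1.508 -1.878 -0.358
v 1.355 -1.723 0.015
v 1.062 -1.685 0.329
v 0.685 -1.772 0.522
v 0.301 -1.965 0.556
v -0.016 -2.227 0.424
v -0.202 -2.505 0.152
v -0.22 -2.746 -0.206
v -0.068 -2.9 -0.579
v 0.226 -2.938 -0.894
v 0.602 -2.852 -1.087
v 0.987 -2.659 -1.121
v 1.303 -2.397 -0.988
v 2.581 3.854 2.671
v 2.819 3.456 2.928
v 1.239 3.646 3.589
v 2.882 3.681 3.071
v 2.865 3.953 3.107
v 2.771 4.198 3.026
v 2.627 4.351 2.85
v 2.47 4.37 2.625
v 2.343 4.252 2.413
v 2.28 4.026 2.27
v 2.298 3.755 2.234
v 2.391 3.51 2.315
v 2.535 3.357 2.491
v 2.692 3.338 2.716
v 0.351 2.914 -1.236
v 0.952 3.143 -1.71
v 0.488 1.697 -1.65
v 1.089 1.926 -2.124
v 1.183 1.928 -1.331
v 1.098 2.68 -1.074
v 0.342 2.16 -2.286
v 0.257 2.912 -2.029
v 0.947 2.677 -2.358
v 1.466 2.534 -1.768
v -0.026 2.306 -1.592
v 0.493 2.163 -1.002
v 0.64 3.135 -1.436
v 0.8 1.705 -1.924
v 0.855 1.706 -1.457
v 1.209 1.841 -1.736
v 0.726 2.863 -1.063
v 1.079 2.998 -1.341
v 1.214 2.284 -1.119
v 0.361 1.842 -2.019
v 0.714 1.977 -2.297
v 0.231 2.999 -1.624
v 0.585 3.134 -1.903
v 0.226 2.556 -2.241
v 0.99 2.996 -2.096
v 1.07 2.281 -2.34
v 0.631 2.418 -2.435
v 0.581 2.86 -2.284
v 1.295 2.912 -1.749
v 1.375 2.197 -1.993
v 1.431 2.198 -1.527
v 1.381 2.64 -1.376
v 1.292 2.638 -2.131
v 0.065 2.643 -1.367
v 0.145 1.928 -1.611
v 0.059 2.2 -1.984
v 0.009 2.642 -1.833
v 0.37 2.559 -1.02
v 0.45 1.844 -1.264
v 0.859 1.98 -1.076
v 0.809 2.422 -0.925
v 0.148 2.202 -1.229
f 2 4 1
f 5 2 1
f 1 4 3
f 3 5 1
f 2 8 4
f 6 2 5
f 6 8 2
f 4 8 3
f 7 5 3
f 3 8 7
f 7 6 5
f 8 6 7
f 10 9 12
f 10 12 11
f 12 9 13
f 12 13 11
f 13 9 14
f 13 14 11
f 14 9 15
f 14 15 11
f 15 9 16
f 15 16 11
f 16 9 17
f 16 17 11
f 17 9 18
f 17 18 11
f 18 9 19
f 18 19 11
f 19 9 20
f 19 20 11
f 20 9 21
f 20 21 11
f 21 9 22
f 21 22 11
f 22 9 23
f 22 23 11
f 23 9 24
f 23 24 11
f 24 9 10
f 24 10 11
f 26 25 28
f 26 28 27
f 28 25 29
f 28 29 27
f 29 25 30
f 29 30 27
f 30 25 31
f 30 31 27
f 31 25 32
f 31 32 27
f 32 25 33
f 32 33 27
f 33 25 34
f 33 34 27
f 34 25 35
f 34 35 27
f 35 25 36
f 35 36 27
f 36 25 37
f 36 37 27
f 37 25 38
f 37 38 27
f 38 25 26
f 38 26 27
f 39 76 55
f 76 50 79
f 55 79 44
f 76 79 55
f 39 55 51
f 55 44 56
f 51 56 40
f 55 56 51
f 39 51 60
f 51 40 61
f 60 61 46
f 51 61 60
f 39 60 72
f 60 46 75
f 72 75 49
f 60 75 72
f 39 72 76
f 72 49 80
f 76 80 50
f 72 80 76
f 40 56 67
f 56 44 70
f 67 70 48
f 56 70 67
f 44 79 57
f 79 50 78
f 57 78 43
f 79 78 57
f 50 80 77
f 80 49 73
f 77 73 41
f 80 73 77
f 49 75 74
f 75 46 62
f 74 62 45
f 75 62 74
f 46 61 66
f 61 40 63
f 66 63 47
f 61 63 66
f 42 68 54
f 68 48 69
f 54 69 43
f 68 69 54
f 42 54 52
f 54 43 53
f 52 53 41
f 54 53 52
f 42 52 59
f 52 41 58
f 59 58 45
f 52 58 59
f 42 59 64
f 59 45 65
f 64 65 47
f 59 65 64
f 42 64 68
f 64 47 71
f 68 71 48
f 64 71 68
f 43 69 57
f 69 48 70
f 57 70 44
f 69 70 57
f 41 53 77
f 53 43 78
f 77 78 50
f 53 78 77
f 45 58 74
f 58 41 73
f 74 73 49
f 58 73 74
f 47 65 66
f 65 45 62
f 66 62 46
f 65 62 66
f 48 71 67
f 71 47 63
f 67 63 40
f 71 63 67



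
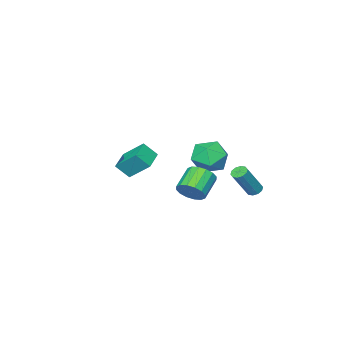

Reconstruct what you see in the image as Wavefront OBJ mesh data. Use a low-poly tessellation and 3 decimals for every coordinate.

v 4.319 3.641 -0.187
v 4.755 3.806 0.536
v 3.517 3.425 1.369
v 3.081 3.259 0.647
v 4.562 4.192 0.427
v 3.324 3.811 1.26
v 4.304 4.431 0.153
v 3.067 4.049 0.986
v 4.05 4.457 -0.212
v 2.813 4.076 0.622
v 3.868 4.265 -0.57
v 2.631 3.884 0.264
v 3.807 3.906 -0.825
v 2.57 3.524 0.008
v 3.883 3.475 -0.909
v 2.645 3.094 -0.076
v 4.076 3.089 -0.8
v 2.838 2.708 0.033
v 4.333 2.851 -0.526
v 3.096 2.469 0.307
v 4.587 2.824 -0.162
v 3.35 2.443 0.672
v 4.769 3.016 0.196
v 3.532 2.635 1.03
v 4.83 3.376 0.452
v 3.593 2.994 1.285
v 0.699 -4.215 -1.87
v 0.31 -2.933 -0.728
v 1.969 -3.533 -2.202
v 1.58 -2.251 -1.06
v 1.24 -4.809 -1.02
v 0.851 -3.527 0.122
v 2.51 -4.127 -1.352
v 2.121 -2.845 -0.21
v -0.891 3.443 -1.805
v -0.475 3.363 -2.089
v 0.667 3.237 -0.379
v 0.251 3.317 -0.095
v -0.505 3.673 -2.046
v 0.637 3.548 -0.336
v -0.683 3.896 -1.911
v 0.459 3.771 -0.201
v -0.94 3.945 -1.735
v 0.202 3.82 -0.025
v -1.178 3.803 -1.587
v -0.037 3.678 0.123
v -1.307 3.523 -1.521
v -0.165 3.397 0.189
v -1.277 3.212 -1.564
v -0.135 3.087 0.146
v -1.099 2.989 -1.699
v 0.043 2.864 0.011
v -0.842 2.94 -1.875
v 0.3 2.815 -0.165
v -0.603 3.082 -2.023
v 0.538 2.957 -0.313
v -0.763 1.439 0.298
v 0.314 1.212 -0.299
v -1.314 -0.492 0.039
v -0.237 -0.719 -0.558
v -0.233 -0.479 0.67
v 0.107 0.714 0.83
v -1.107 0.006 -1.09
v -0.767 1.199 -0.93
v 0.101 0.326 -1.157
v 0.641 0.026 -0.069
v -1.641 0.694 -0.191
v -1.101 0.394 0.897
f 2 1 5
f 2 5 3
f 3 5 6
f 3 6 4
f 5 1 7
f 5 7 6
f 6 7 8
f 6 8 4
f 7 1 9
f 7 9 8
f 8 9 10
f 8 10 4
f 9 1 11
f 9 11 10
f 10 11 12
f 10 12 4
f 11 1 13
f 11 13 12
f 12 13 14
f 12 14 4
f 13 1 15
f 13 15 14
f 14 15 16
f 14 16 4
f 15 1 17
f 15 17 16
f 16 17 18
f 16 18 4
f 17 1 19
f 17 19 18
f 18 19 20
f 18 20 4
f 19 1 21
f 19 21 20
f 20 21 22
f 20 22 4
f 21 1 23
f 21 23 22
f 22 23 24
f 22 24 4
f 23 1 25
f 23 25 24
f 24 25 26
f 24 26 4
f 25 1 2
f 25 2 26
f 26 2 3
f 26 3 4
f 28 30 27
f 31 28 27
f 27 30 29
f 29 31 27
f 28 34 30
f 32 28 31
f 32 34 28
f 30 34 29
f 33 31 29
f 29 34 33
f 33 32 31
f 34 32 33
f 36 35 39
f 36 39 37
f 37 39 40
f 37 40 38
f 39 35 41
f 39 41 40
f 40 41 42
f 40 42 38
f 41 35 43
f 41 43 42
f 42 43 44
f 42 44 38
f 43 35 45
f 43 45 44
f 44 45 46
f 44 46 38
f 45 35 47
f 45 47 46
f 46 47 48
f 46 48 38
f 47 35 49
f 47 49 48
f 48 49 50
f 48 50 38
f 49 35 51
f 49 51 50
f 50 51 52
f 50 52 38
f 51 35 53
f 51 53 52
f 52 53 54
f 52 54 38
f 53 35 55
f 53 55 54
f 54 55 56
f 54 56 38
f 55 35 36
f 55 36 56
f 56 36 37
f 56 37 38
f 57 68 62
f 57 62 58
f 57 58 64
f 57 64 67
f 57 67 68
f 58 62 66
f 62 68 61
f 68 67 59
f 67 64 63
f 64 58 65
f 60 66 61
f 60 61 59
f 60 59 63
f 60 63 65
f 60 65 66
f 61 66 62
f 59 61 68
f 63 59 67
f 65 63 64
f 66 65 58



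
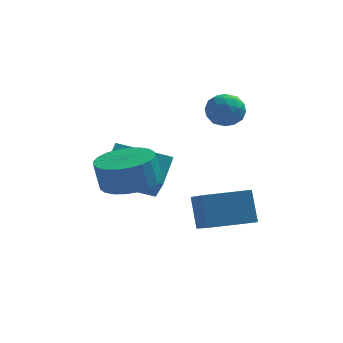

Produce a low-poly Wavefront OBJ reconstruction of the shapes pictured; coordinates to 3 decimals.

v -2.758 2.277 -1.276
v -2.378 0.773 0.139
v -2.475 3.163 -0.41
v -2.095 1.658 1.005
v -0.785 2.222 -1.865
v -0.405 0.717 -0.45
v -0.502 3.107 -0.999
v -0.122 1.603 0.416
v 1.207 -1.385 -1.316
v 0.971 -0.752 -0.147
v 0.746 0.386 -2.367
v 0.51 1.018 -1.198
v 2.83 -0.918 -1.242
v 2.594 -0.286 -0.073
v 2.369 0.852 -2.293
v 2.133 1.485 -1.124
v 1.68 2.482 3.057
v 2.078 2.509 2.426
v 1.142 1.471 2.674
v 1.54 1.498 2.043
v 1.878 1.348 2.692
v 2.21 1.973 2.929
v 1.01 2.007 2.171
v 1.342 2.632 2.408
v 1.664 2.215 1.879
v 2.201 1.808 2.201
v 1.019 2.172 2.899
v 1.556 1.765 3.221
v 1.926 2.585 2.775
v 1.294 1.395 2.325
v 1.492 1.308 2.706
v 1.727 1.323 2.336
v 2.004 2.269 3.071
v 2.238 2.285 2.7
v 2.12 1.603 2.856
v 0.982 1.695 2.4
v 1.216 1.711 2.029
v 1.493 2.657 2.764
v 1.728 2.672 2.394
v 1.1 2.377 2.244
v 1.917 2.428 2.083
v 1.601 1.833 1.858
v 1.289 2.132 1.933
v 1.484 2.5 2.072
v 2.233 2.188 2.272
v 1.916 1.594 2.047
v 2.115 1.506 2.428
v 2.31 1.873 2.567
v 1.989 2.015 1.95
v 1.304 2.386 3.053
v 0.987 1.792 2.828
v 0.91 2.107 2.533
v 1.105 2.474 2.672
v 1.619 2.147 3.242
v 1.303 1.552 3.017
v 1.736 1.48 3.028
v 1.931 1.848 3.167
v 1.231 1.965 3.15
v -1.343 -0.835 0.411
v -0.679 -1.622 0.562
v -0.894 -1.591 1.661
v -1.557 -0.805 1.509
v -0.433 -1.302 0.601
v -0.647 -1.271 1.7
v -0.325 -0.911 0.611
v -0.539 -0.88 1.71
v -0.372 -0.508 0.591
v -0.587 -0.477 1.69
v -0.567 -0.155 0.543
v -0.781 -0.125 1.642
v -0.88 0.094 0.475
v -1.094 0.124 1.574
v -1.263 0.202 0.397
v -1.478 0.232 1.496
v -1.659 0.151 0.321
v -1.873 0.182 1.42
v -2.006 -0.049 0.259
v -2.221 -0.018 1.358
v -2.253 -0.369 0.22
v -2.467 -0.338 1.319
v -2.361 -0.76 0.21
v -2.575 -0.729 1.309
v -2.313 -1.163 0.23
v -2.528 -1.132 1.329
v -2.119 -1.515 0.278
v -2.333 -1.485 1.377
v -1.806 -1.764 0.346
v -2.02 -1.734 1.445
v -1.422 -1.872 0.424
v -1.637 -1.842 1.523
v -1.027 -1.822 0.5
v -1.241 -1.791 1.599
f 2 4 1
f 5 2 1
f 1 4 3
f 3 5 1
f 2 8 4
f 6 2 5
f 6 8 2
f 4 8 3
f 7 5 3
f 3 8 7
f 7 6 5
f 8 6 7
f 10 12 9
f 13 10 9
f 9 12 11
f 11 13 9
f 10 16 12
f 14 10 13
f 14 16 10
f 12 16 11
f 15 13 11
f 11 16 15
f 15 14 13
f 16 14 15
f 17 54 33
f 54 28 57
f 33 57 22
f 54 57 33
f 17 33 29
f 33 22 34
f 29 34 18
f 33 34 29
f 17 29 38
f 29 18 39
f 38 39 24
f 29 39 38
f 17 38 50
f 38 24 53
f 50 53 27
f 38 53 50
f 17 50 54
f 50 27 58
f 54 58 28
f 50 58 54
f 18 34 45
f 34 22 48
f 45 48 26
f 34 48 45
f 22 57 35
f 57 28 56
f 35 56 21
f 57 56 35
f 28 58 55
f 58 27 51
f 55 51 19
f 58 51 55
f 27 53 52
f 53 24 40
f 52 40 23
f 53 40 52
f 24 39 44
f 39 18 41
f 44 41 25
f 39 41 44
f 20 46 32
f 46 26 47
f 32 47 21
f 46 47 32
f 20 32 30
f 32 21 31
f 30 31 19
f 32 31 30
f 20 30 37
f 30 19 36
f 37 36 23
f 30 36 37
f 20 37 42
f 37 23 43
f 42 43 25
f 37 43 42
f 20 42 46
f 42 25 49
f 46 49 26
f 42 49 46
f 21 47 35
f 47 26 48
f 35 48 22
f 47 48 35
f 19 31 55
f 31 21 56
f 55 56 28
f 31 56 55
f 23 36 52
f 36 19 51
f 52 51 27
f 36 51 52
f 25 43 44
f 43 23 40
f 44 40 24
f 43 40 44
f 26 49 45
f 49 25 41
f 45 41 18
f 49 41 45
f 60 59 63
f 60 63 61
f 61 63 64
f 61 64 62
f 63 59 65
f 63 65 64
f 64 65 66
f 64 66 62
f 65 59 67
f 65 67 66
f 66 67 68
f 66 68 62
f 67 59 69
f 67 69 68
f 68 69 70
f 68 70 62
f 69 59 71
f 69 71 70
f 70 71 72
f 70 72 62
f 71 59 73
f 71 73 72
f 72 73 74
f 72 74 62
f 73 59 75
f 73 75 74
f 74 75 76
f 74 76 62
f 75 59 77
f 75 77 76
f 76 77 78
f 76 78 62
f 77 59 79
f 77 79 78
f 78 79 80
f 78 80 62
f 79 59 81
f 79 81 80
f 80 81 82
f 80 82 62
f 81 59 83
f 81 83 82
f 82 83 84
f 82 84 62
f 83 59 85
f 83 85 84
f 84 85 86
f 84 86 62
f 85 59 87
f 85 87 86
f 86 87 88
f 86 88 62
f 87 59 89
f 87 89 88
f 88 89 90
f 88 90 62
f 89 59 91
f 89 91 90
f 90 91 92
f 90 92 62
f 91 59 60
f 91 60 92
f 92 60 61
f 92 61 62



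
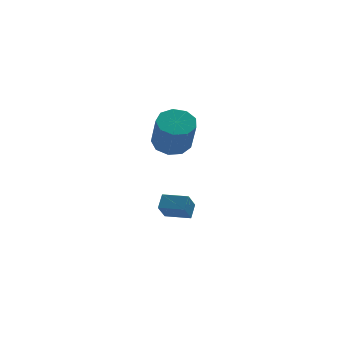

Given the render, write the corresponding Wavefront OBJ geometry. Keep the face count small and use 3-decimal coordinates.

v 0.891 2.957 -2.454
v 1.22 3.573 -1.886
v -0.25 3.653 -2.547
v 0.079 4.269 -1.979
v 1.341 3.571 -3.381
v 1.67 4.187 -2.813
v 0.2 4.267 -3.474
v 0.529 4.883 -2.906
v 0.247 2.865 2.177
v 0.864 3.51 2.531
v 0.89 2.539 4.256
v 0.273 1.895 3.903
v 0.248 3.702 2.648
v 0.273 2.731 4.373
v -0.37 3.503 2.545
v -0.344 2.532 4.27
v -0.698 3.005 2.27
v -0.672 2.034 3.995
v -0.584 2.442 1.952
v -0.559 1.471 3.677
v -0.082 2.077 1.739
v -0.056 1.106 3.464
v 0.575 2.081 1.731
v 0.601 1.11 3.457
v 1.078 2.452 1.932
v 1.104 1.481 3.658
v 1.192 3.016 2.248
v 1.218 2.046 3.974
f 2 4 1
f 5 2 1
f 1 4 3
f 3 5 1
f 2 8 4
f 6 2 5
f 6 8 2
f 4 8 3
f 7 5 3
f 3 8 7
f 7 6 5
f 8 6 7
f 10 9 13
f 10 13 11
f 11 13 14
f 11 14 12
f 13 9 15
f 13 15 14
f 14 15 16
f 14 16 12
f 15 9 17
f 15 17 16
f 16 17 18
f 16 18 12
f 17 9 19
f 17 19 18
f 18 19 20
f 18 20 12
f 19 9 21
f 19 21 20
f 20 21 22
f 20 22 12
f 21 9 23
f 21 23 22
f 22 23 24
f 22 24 12
f 23 9 25
f 23 25 24
f 24 25 26
f 24 26 12
f 25 9 27
f 25 27 26
f 26 27 28
f 26 28 12
f 27 9 10
f 27 10 28
f 28 10 11
f 28 11 12



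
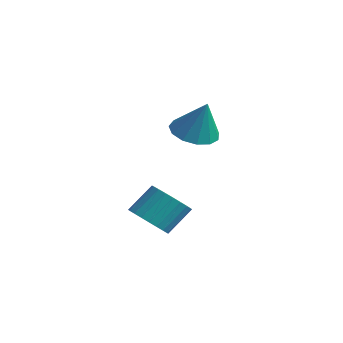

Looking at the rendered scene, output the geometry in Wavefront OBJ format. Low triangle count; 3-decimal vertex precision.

v -3.834 -1.242 -0.194
v -3.084 -0.681 -0.544
v -3.146 -1.158 1.414
v -3.49 -0.323 -0.389
v -4.006 -0.257 -0.171
v -4.467 -0.504 0.039
v -4.727 -0.985 0.175
v -4.703 -1.547 0.195
v -4.404 -2.013 0.091
v -3.923 -2.234 -0.103
v -3.414 -2.14 -0.326
v -3.038 -1.761 -0.507
v -2.915 -1.217 -0.588
v -3.589 -3.619 -4.227
v -3.163 -4.258 -3.685
v -3.004 -3.26 -2.632
v -3.431 -2.621 -3.173
v -2.878 -4.115 -3.865
v -2.719 -3.116 -2.811
v -2.7 -3.896 -4.099
v -2.541 -2.897 -3.046
v -2.658 -3.634 -4.353
v -2.499 -2.636 -3.299
v -2.758 -3.371 -4.588
v -2.599 -2.372 -3.534
v -2.984 -3.145 -4.767
v -2.825 -2.147 -3.714
v -3.303 -2.991 -4.865
v -3.144 -1.993 -3.811
v -3.665 -2.933 -4.865
v -3.506 -1.935 -3.812
v -4.016 -2.98 -4.768
v -3.857 -1.982 -3.715
v -4.301 -3.124 -4.589
v -4.142 -2.125 -3.535
v -4.479 -3.343 -4.354
v -4.32 -2.344 -3.301
v -4.521 -3.604 -4.101
v -4.362 -2.606 -3.047
v -4.421 -3.868 -3.866
v -4.262 -2.869 -2.812
v -4.195 -4.093 -3.686
v -4.036 -3.095 -2.633
v -3.876 -4.247 -3.589
v -3.717 -3.249 -2.535
v -3.514 -4.305 -3.588
v -3.355 -3.307 -2.535
f 2 1 4
f 2 4 3
f 4 1 5
f 4 5 3
f 5 1 6
f 5 6 3
f 6 1 7
f 6 7 3
f 7 1 8
f 7 8 3
f 8 1 9
f 8 9 3
f 9 1 10
f 9 10 3
f 10 1 11
f 10 11 3
f 11 1 12
f 11 12 3
f 12 1 13
f 12 13 3
f 13 1 2
f 13 2 3
f 15 14 18
f 15 18 16
f 16 18 19
f 16 19 17
f 18 14 20
f 18 20 19
f 19 20 21
f 19 21 17
f 20 14 22
f 20 22 21
f 21 22 23
f 21 23 17
f 22 14 24
f 22 24 23
f 23 24 25
f 23 25 17
f 24 14 26
f 24 26 25
f 25 26 27
f 25 27 17
f 26 14 28
f 26 28 27
f 27 28 29
f 27 29 17
f 28 14 30
f 28 30 29
f 29 30 31
f 29 31 17
f 30 14 32
f 30 32 31
f 31 32 33
f 31 33 17
f 32 14 34
f 32 34 33
f 33 34 35
f 33 35 17
f 34 14 36
f 34 36 35
f 35 36 37
f 35 37 17
f 36 14 38
f 36 38 37
f 37 38 39
f 37 39 17
f 38 14 40
f 38 40 39
f 39 40 41
f 39 41 17
f 40 14 42
f 40 42 41
f 41 42 43
f 41 43 17
f 42 14 44
f 42 44 43
f 43 44 45
f 43 45 17
f 44 14 46
f 44 46 45
f 45 46 47
f 45 47 17
f 46 14 15
f 46 15 47
f 47 15 16
f 47 16 17



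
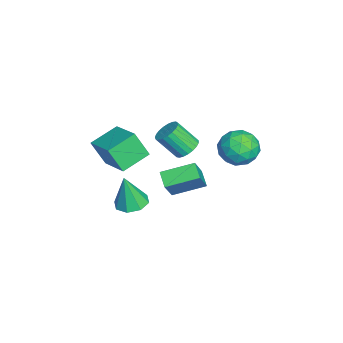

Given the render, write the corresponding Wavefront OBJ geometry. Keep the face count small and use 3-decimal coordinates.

v -2.277 -2.055 -3.722
v -1.366 -2.227 -3.797
v -2.183 -2.425 -1.738
v -1.504 -1.541 -3.663
v -2.095 -1.157 -3.563
v -2.793 -1.299 -3.556
v -3.188 -1.884 -3.647
v -3.05 -2.569 -3.781
v -2.459 -2.953 -3.88
v -1.762 -2.811 -3.887
v -3.069 -0.294 -2.547
v -3.344 1.454 -1.974
v -2.253 -0.003 -3.045
v -2.527 1.746 -2.472
v -2.093 -0.606 -1.128
v -2.367 1.143 -0.555
v -1.276 -0.314 -1.626
v -1.551 1.434 -1.053
v -3.342 3.909 1.066
v -2.551 4.408 0.386
v -2.589 2.232 0.714
v -1.798 2.731 0.034
v -1.768 2.903 1.177
v -2.234 3.939 1.395
v -2.906 2.701 -0.295
v -3.372 3.737 -0.077
v -2.281 3.661 -0.455
v -1.578 3.786 0.454
v -3.562 2.854 0.646
v -2.859 2.979 1.555
v -3.013 4.306 0.757
v -2.127 2.334 0.343
v -2.11 2.436 1.015
v -1.645 2.728 0.615
v -2.826 4.03 1.35
v -2.361 4.323 0.95
v -1.901 3.439 1.415
v -2.779 2.317 0.15
v -2.314 2.61 -0.25
v -3.495 3.912 0.485
v -3.03 4.204 0.085
v -3.239 3.201 -0.315
v -2.389 4.16 -0.137
v -1.947 3.174 -0.344
v -2.598 3.156 -0.537
v -2.872 3.766 -0.409
v -1.976 4.233 0.397
v -1.533 3.247 0.19
v -1.516 3.348 0.862
v -1.789 3.958 0.99
v -1.817 3.794 -0.097
v -3.607 3.393 0.91
v -3.164 2.407 0.703
v -3.351 2.682 0.11
v -3.624 3.292 0.238
v -3.193 3.466 1.444
v -2.751 2.48 1.237
v -2.268 2.874 1.509
v -2.542 3.484 1.637
v -3.323 2.846 1.197
v -1.598 -1.962 1.189
v -1.741 -2.686 2.575
v -0.021 -0.961 1.875
v -0.164 -1.684 3.261
v -0.596 -3.176 0.659
v -0.739 -3.899 2.045
v 0.981 -2.174 1.345
v 0.838 -2.898 2.731
v -0.412 0.848 2.084
v 0.301 0.701 2.028
v 0.185 -0.315 3.219
v -0.528 -0.168 3.276
v 0.299 0.932 2.225
v 0.184 -0.084 3.416
v 0.174 1.149 2.398
v 0.059 0.133 3.589
v -0.052 1.313 2.516
v -0.167 0.297 3.707
v -0.34 1.397 2.56
v -0.455 0.381 3.751
v -0.641 1.386 2.521
v -0.756 0.37 3.713
v -0.902 1.282 2.407
v -1.018 0.266 3.599
v -1.079 1.103 2.238
v -1.194 0.087 3.429
v -1.14 0.88 2.041
v -1.256 -0.136 3.232
v -1.076 0.651 1.852
v -1.191 -0.365 3.043
v -0.897 0.457 1.704
v -1.012 -0.56 2.895
v -0.634 0.33 1.621
v -0.749 -0.687 2.812
v -0.332 0.292 1.618
v -0.448 -0.724 2.809
v -0.045 0.351 1.696
v -0.16 -0.665 2.887
v 0.179 0.496 1.841
v 0.064 -0.52 3.032
f 2 1 4
f 2 4 3
f 4 1 5
f 4 5 3
f 5 1 6
f 5 6 3
f 6 1 7
f 6 7 3
f 7 1 8
f 7 8 3
f 8 1 9
f 8 9 3
f 9 1 10
f 9 10 3
f 10 1 2
f 10 2 3
f 12 14 11
f 15 12 11
f 11 14 13
f 13 15 11
f 12 18 14
f 16 12 15
f 16 18 12
f 14 18 13
f 17 15 13
f 13 18 17
f 17 16 15
f 18 16 17
f 19 56 35
f 56 30 59
f 35 59 24
f 56 59 35
f 19 35 31
f 35 24 36
f 31 36 20
f 35 36 31
f 19 31 40
f 31 20 41
f 40 41 26
f 31 41 40
f 19 40 52
f 40 26 55
f 52 55 29
f 40 55 52
f 19 52 56
f 52 29 60
f 56 60 30
f 52 60 56
f 20 36 47
f 36 24 50
f 47 50 28
f 36 50 47
f 24 59 37
f 59 30 58
f 37 58 23
f 59 58 37
f 30 60 57
f 60 29 53
f 57 53 21
f 60 53 57
f 29 55 54
f 55 26 42
f 54 42 25
f 55 42 54
f 26 41 46
f 41 20 43
f 46 43 27
f 41 43 46
f 22 48 34
f 48 28 49
f 34 49 23
f 48 49 34
f 22 34 32
f 34 23 33
f 32 33 21
f 34 33 32
f 22 32 39
f 32 21 38
f 39 38 25
f 32 38 39
f 22 39 44
f 39 25 45
f 44 45 27
f 39 45 44
f 22 44 48
f 44 27 51
f 48 51 28
f 44 51 48
f 23 49 37
f 49 28 50
f 37 50 24
f 49 50 37
f 21 33 57
f 33 23 58
f 57 58 30
f 33 58 57
f 25 38 54
f 38 21 53
f 54 53 29
f 38 53 54
f 27 45 46
f 45 25 42
f 46 42 26
f 45 42 46
f 28 51 47
f 51 27 43
f 47 43 20
f 51 43 47
f 62 64 61
f 65 62 61
f 61 64 63
f 63 65 61
f 62 68 64
f 66 62 65
f 66 68 62
f 64 68 63
f 67 65 63
f 63 68 67
f 67 66 65
f 68 66 67
f 70 69 73
f 70 73 71
f 71 73 74
f 71 74 72
f 73 69 75
f 73 75 74
f 74 75 76
f 74 76 72
f 75 69 77
f 75 77 76
f 76 77 78
f 76 78 72
f 77 69 79
f 77 79 78
f 78 79 80
f 78 80 72
f 79 69 81
f 79 81 80
f 80 81 82
f 80 82 72
f 81 69 83
f 81 83 82
f 82 83 84
f 82 84 72
f 83 69 85
f 83 85 84
f 84 85 86
f 84 86 72
f 85 69 87
f 85 87 86
f 86 87 88
f 86 88 72
f 87 69 89
f 87 89 88
f 88 89 90
f 88 90 72
f 89 69 91
f 89 91 90
f 90 91 92
f 90 92 72
f 91 69 93
f 91 93 92
f 92 93 94
f 92 94 72
f 93 69 95
f 93 95 94
f 94 95 96
f 94 96 72
f 95 69 97
f 95 97 96
f 96 97 98
f 96 98 72
f 97 69 99
f 97 99 98
f 98 99 100
f 98 100 72
f 99 69 70
f 99 70 100
f 100 70 71
f 100 71 72



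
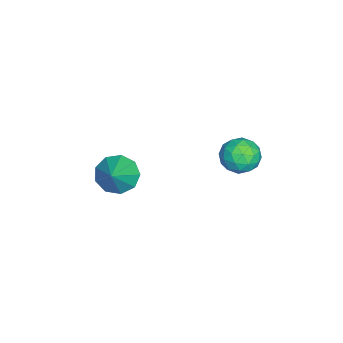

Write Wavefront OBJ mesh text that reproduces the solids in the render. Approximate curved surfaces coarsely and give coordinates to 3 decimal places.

v 2.872 3.256 2.947
v 3.376 2.708 2.205
v 1.444 2.392 2.615
v 1.948 1.844 1.873
v 2.187 1.699 2.887
v 3.07 2.233 3.092
v 1.75 2.867 1.728
v 2.633 3.401 1.933
v 2.683 2.467 1.451
v 2.953 1.746 2.167
v 1.867 3.354 2.653
v 2.137 2.633 3.369
v 3.249 3.058 2.605
v 1.571 2.042 2.215
v 1.711 1.957 2.811
v 2.008 1.635 2.374
v 3.069 2.779 3.126
v 3.365 2.457 2.69
v 2.667 1.864 3.091
v 1.455 2.643 2.13
v 1.751 2.321 1.694
v 2.812 3.465 2.446
v 3.109 3.143 2.009
v 2.153 3.236 1.729
v 3.138 2.594 1.726
v 2.299 2.087 1.531
v 2.183 2.688 1.446
v 2.701 3.001 1.566
v 3.297 2.17 2.147
v 2.458 1.663 1.952
v 2.598 1.578 2.547
v 3.117 1.891 2.668
v 2.889 2.029 1.704
v 2.362 3.437 2.868
v 1.523 2.93 2.673
v 1.703 3.209 2.152
v 2.222 3.522 2.273
v 2.521 3.013 3.289
v 1.682 2.506 3.094
v 2.119 2.099 3.254
v 2.637 2.412 3.374
v 1.931 3.071 3.116
v 2.872 -3.189 0.39
v 3.541 -2.868 -0.423
v 4.328 -3.131 1.61
v 3.236 -2.267 -0.088
v 2.761 -2.098 0.471
v 2.338 -2.439 0.991
v 2.165 -3.131 1.23
v 2.323 -3.851 1.076
v 2.738 -4.26 0.601
v 3.216 -4.169 0.027
v 3.533 -3.619 -0.377
f 1 38 17
f 38 12 41
f 17 41 6
f 38 41 17
f 1 17 13
f 17 6 18
f 13 18 2
f 17 18 13
f 1 13 22
f 13 2 23
f 22 23 8
f 13 23 22
f 1 22 34
f 22 8 37
f 34 37 11
f 22 37 34
f 1 34 38
f 34 11 42
f 38 42 12
f 34 42 38
f 2 18 29
f 18 6 32
f 29 32 10
f 18 32 29
f 6 41 19
f 41 12 40
f 19 40 5
f 41 40 19
f 12 42 39
f 42 11 35
f 39 35 3
f 42 35 39
f 11 37 36
f 37 8 24
f 36 24 7
f 37 24 36
f 8 23 28
f 23 2 25
f 28 25 9
f 23 25 28
f 4 30 16
f 30 10 31
f 16 31 5
f 30 31 16
f 4 16 14
f 16 5 15
f 14 15 3
f 16 15 14
f 4 14 21
f 14 3 20
f 21 20 7
f 14 20 21
f 4 21 26
f 21 7 27
f 26 27 9
f 21 27 26
f 4 26 30
f 26 9 33
f 30 33 10
f 26 33 30
f 5 31 19
f 31 10 32
f 19 32 6
f 31 32 19
f 3 15 39
f 15 5 40
f 39 40 12
f 15 40 39
f 7 20 36
f 20 3 35
f 36 35 11
f 20 35 36
f 9 27 28
f 27 7 24
f 28 24 8
f 27 24 28
f 10 33 29
f 33 9 25
f 29 25 2
f 33 25 29
f 44 43 46
f 44 46 45
f 46 43 47
f 46 47 45
f 47 43 48
f 47 48 45
f 48 43 49
f 48 49 45
f 49 43 50
f 49 50 45
f 50 43 51
f 50 51 45
f 51 43 52
f 51 52 45
f 52 43 53
f 52 53 45
f 53 43 44
f 53 44 45



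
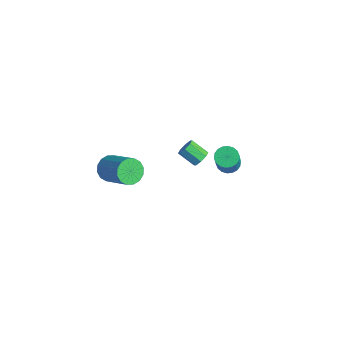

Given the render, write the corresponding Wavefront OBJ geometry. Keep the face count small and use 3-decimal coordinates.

v 1.79 1.198 2.828
v 2.16 0.922 2.511
v 3.099 0.265 4.174
v 2.73 0.542 4.492
v 2.267 1.146 2.539
v 3.206 0.489 4.202
v 2.279 1.379 2.624
v 3.218 0.723 4.287
v 2.195 1.577 2.749
v 3.134 0.921 4.413
v 2.031 1.7 2.891
v 2.97 1.044 4.554
v 1.819 1.724 3.02
v 2.758 1.067 4.683
v 1.601 1.643 3.111
v 2.54 0.987 4.774
v 1.421 1.475 3.146
v 2.36 0.818 4.809
v 1.314 1.251 3.118
v 2.253 0.594 4.781
v 1.302 1.017 3.033
v 2.241 0.361 4.696
v 1.386 0.819 2.907
v 2.325 0.163 4.571
v 1.55 0.696 2.766
v 2.489 0.04 4.429
v 1.762 0.673 2.637
v 2.701 0.016 4.3
v 1.98 0.753 2.546
v 2.919 0.097 4.209
v -3.317 2.75 -2.467
v -3.049 2.868 -2.05
v -3.755 2.368 -1.455
v -4.023 2.25 -1.873
v -3.316 3.14 -2.138
v -4.021 2.639 -1.543
v -3.583 3.183 -2.419
v -4.289 2.682 -1.824
v -3.695 2.973 -2.728
v -4.4 2.472 -2.134
v -3.585 2.632 -2.885
v -4.291 2.132 -2.29
v -3.319 2.361 -2.797
v -4.024 1.86 -2.202
v -3.051 2.318 -2.516
v -3.757 1.817 -1.921
v -2.94 2.528 -2.206
v -3.645 2.027 -1.612
v -2.058 -2.792 0.855
v -1.683 -3.203 0.413
v -0.207 -2.918 1.404
v -0.582 -2.508 1.845
v -1.655 -2.863 0.275
v -0.179 -2.579 1.265
v -1.735 -2.505 0.291
v -0.259 -2.221 1.282
v -1.902 -2.224 0.459
v -0.426 -1.939 1.449
v -2.111 -2.095 0.733
v -0.635 -1.81 1.723
v -2.305 -2.153 1.039
v -0.829 -1.868 2.03
v -2.433 -2.382 1.296
v -0.957 -2.097 2.287
v -2.461 -2.721 1.435
v -0.985 -2.437 2.425
v -2.381 -3.079 1.418
v -0.905 -2.795 2.409
v -2.214 -3.361 1.251
v -0.738 -3.076 2.241
v -2.005 -3.49 0.977
v -0.529 -3.205 1.967
v -1.811 -3.432 0.67
v -0.335 -3.147 1.661
f 2 1 5
f 2 5 3
f 3 5 6
f 3 6 4
f 5 1 7
f 5 7 6
f 6 7 8
f 6 8 4
f 7 1 9
f 7 9 8
f 8 9 10
f 8 10 4
f 9 1 11
f 9 11 10
f 10 11 12
f 10 12 4
f 11 1 13
f 11 13 12
f 12 13 14
f 12 14 4
f 13 1 15
f 13 15 14
f 14 15 16
f 14 16 4
f 15 1 17
f 15 17 16
f 16 17 18
f 16 18 4
f 17 1 19
f 17 19 18
f 18 19 20
f 18 20 4
f 19 1 21
f 19 21 20
f 20 21 22
f 20 22 4
f 21 1 23
f 21 23 22
f 22 23 24
f 22 24 4
f 23 1 25
f 23 25 24
f 24 25 26
f 24 26 4
f 25 1 27
f 25 27 26
f 26 27 28
f 26 28 4
f 27 1 29
f 27 29 28
f 28 29 30
f 28 30 4
f 29 1 2
f 29 2 30
f 30 2 3
f 30 3 4
f 32 31 35
f 32 35 33
f 33 35 36
f 33 36 34
f 35 31 37
f 35 37 36
f 36 37 38
f 36 38 34
f 37 31 39
f 37 39 38
f 38 39 40
f 38 40 34
f 39 31 41
f 39 41 40
f 40 41 42
f 40 42 34
f 41 31 43
f 41 43 42
f 42 43 44
f 42 44 34
f 43 31 45
f 43 45 44
f 44 45 46
f 44 46 34
f 45 31 47
f 45 47 46
f 46 47 48
f 46 48 34
f 47 31 32
f 47 32 48
f 48 32 33
f 48 33 34
f 50 49 53
f 50 53 51
f 51 53 54
f 51 54 52
f 53 49 55
f 53 55 54
f 54 55 56
f 54 56 52
f 55 49 57
f 55 57 56
f 56 57 58
f 56 58 52
f 57 49 59
f 57 59 58
f 58 59 60
f 58 60 52
f 59 49 61
f 59 61 60
f 60 61 62
f 60 62 52
f 61 49 63
f 61 63 62
f 62 63 64
f 62 64 52
f 63 49 65
f 63 65 64
f 64 65 66
f 64 66 52
f 65 49 67
f 65 67 66
f 66 67 68
f 66 68 52
f 67 49 69
f 67 69 68
f 68 69 70
f 68 70 52
f 69 49 71
f 69 71 70
f 70 71 72
f 70 72 52
f 71 49 73
f 71 73 72
f 72 73 74
f 72 74 52
f 73 49 50
f 73 50 74
f 74 50 51
f 74 51 52



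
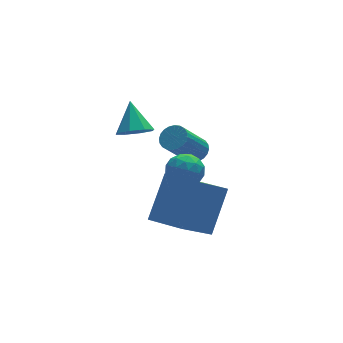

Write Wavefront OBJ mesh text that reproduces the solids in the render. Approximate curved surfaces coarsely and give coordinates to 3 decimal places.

v -0.061 -1.344 -0.293
v 0.401 -1.049 -0.814
v 0.239 -2.471 -0.666
v 0.701 -2.176 -1.187
v 0.874 -2.119 -0.452
v 0.689 -1.422 -0.222
v -0.049 -2.098 -1.258
v -0.234 -1.401 -1.028
v 0.409 -1.515 -1.411
v 0.979 -1.528 -0.913
v -0.339 -1.992 -0.567
v 0.231 -2.005 -0.069
v 0.144 -1.097 -0.521
v 0.496 -2.423 -0.959
v 0.598 -2.389 -0.527
v 0.869 -2.216 -0.834
v 0.313 -1.317 -0.173
v 0.584 -1.143 -0.479
v 0.862 -1.772 -0.266
v 0.056 -2.377 -1.001
v 0.327 -2.203 -1.307
v -0.229 -1.304 -0.646
v 0.042 -1.131 -0.953
v -0.222 -1.748 -1.214
v 0.42 -1.198 -1.178
v 0.596 -1.86 -1.397
v 0.156 -1.814 -1.439
v 0.047 -1.405 -1.304
v 0.755 -1.205 -0.885
v 0.931 -1.868 -1.104
v 1.033 -1.835 -0.672
v 0.924 -1.425 -0.537
v 0.76 -1.479 -1.236
v -0.291 -1.652 -0.376
v -0.115 -2.315 -0.595
v -0.284 -2.095 -0.943
v -0.393 -1.685 -0.808
v 0.044 -1.66 -0.083
v 0.22 -2.322 -0.302
v 0.593 -2.115 -0.176
v 0.484 -1.706 -0.041
v -0.12 -2.041 -0.244
v -0.62 0.804 -0.247
v 0.008 0.488 -0.05
v -0.46 1.756 0.767
v 0.08 0.887 -0.435
v -0.258 1.237 -0.71
v -0.808 1.333 -0.714
v -1.248 1.12 -0.444
v -1.321 0.722 -0.059
v -0.983 0.372 0.216
v -0.433 0.275 0.219
v 1.574 -1.267 -5.137
v 0.125 -1.939 -3.805
v 0.76 0.005 -5.381
v -0.689 -0.666 -4.049
v 2.589 -0.314 -3.551
v 1.14 -0.985 -2.219
v 1.775 0.959 -3.795
v 0.326 0.287 -2.463
v 2.458 2.685 -3.491
v 2.89 2.319 -3.293
v 1.814 1.808 -1.891
v 1.382 2.175 -2.089
v 2.943 2.517 -3.181
v 1.867 2.006 -1.778
v 2.922 2.74 -3.115
v 1.846 2.23 -1.713
v 2.831 2.956 -3.107
v 1.755 2.445 -1.704
v 2.683 3.13 -3.157
v 1.607 2.62 -1.755
v 2.5 3.236 -3.258
v 1.424 2.726 -1.856
v 2.312 3.259 -3.395
v 1.236 2.749 -1.992
v 2.145 3.194 -3.546
v 1.069 2.684 -2.144
v 2.026 3.052 -3.689
v 0.95 2.541 -2.287
v 1.973 2.854 -3.802
v 0.897 2.343 -2.399
v 1.994 2.63 -3.867
v 0.918 2.12 -2.465
v 2.085 2.415 -3.876
v 1.009 1.904 -2.473
v 2.233 2.24 -3.825
v 1.157 1.73 -2.423
v 2.416 2.134 -3.724
v 1.34 1.624 -2.322
v 2.604 2.111 -3.588
v 1.528 1.601 -2.185
v 2.771 2.176 -3.436
v 1.695 1.666 -2.034
f 1 38 17
f 38 12 41
f 17 41 6
f 38 41 17
f 1 17 13
f 17 6 18
f 13 18 2
f 17 18 13
f 1 13 22
f 13 2 23
f 22 23 8
f 13 23 22
f 1 22 34
f 22 8 37
f 34 37 11
f 22 37 34
f 1 34 38
f 34 11 42
f 38 42 12
f 34 42 38
f 2 18 29
f 18 6 32
f 29 32 10
f 18 32 29
f 6 41 19
f 41 12 40
f 19 40 5
f 41 40 19
f 12 42 39
f 42 11 35
f 39 35 3
f 42 35 39
f 11 37 36
f 37 8 24
f 36 24 7
f 37 24 36
f 8 23 28
f 23 2 25
f 28 25 9
f 23 25 28
f 4 30 16
f 30 10 31
f 16 31 5
f 30 31 16
f 4 16 14
f 16 5 15
f 14 15 3
f 16 15 14
f 4 14 21
f 14 3 20
f 21 20 7
f 14 20 21
f 4 21 26
f 21 7 27
f 26 27 9
f 21 27 26
f 4 26 30
f 26 9 33
f 30 33 10
f 26 33 30
f 5 31 19
f 31 10 32
f 19 32 6
f 31 32 19
f 3 15 39
f 15 5 40
f 39 40 12
f 15 40 39
f 7 20 36
f 20 3 35
f 36 35 11
f 20 35 36
f 9 27 28
f 27 7 24
f 28 24 8
f 27 24 28
f 10 33 29
f 33 9 25
f 29 25 2
f 33 25 29
f 44 43 46
f 44 46 45
f 46 43 47
f 46 47 45
f 47 43 48
f 47 48 45
f 48 43 49
f 48 49 45
f 49 43 50
f 49 50 45
f 50 43 51
f 50 51 45
f 51 43 52
f 51 52 45
f 52 43 44
f 52 44 45
f 54 56 53
f 57 54 53
f 53 56 55
f 55 57 53
f 54 60 56
f 58 54 57
f 58 60 54
f 56 60 55
f 59 57 55
f 55 60 59
f 59 58 57
f 60 58 59
f 62 61 65
f 62 65 63
f 63 65 66
f 63 66 64
f 65 61 67
f 65 67 66
f 66 67 68
f 66 68 64
f 67 61 69
f 67 69 68
f 68 69 70
f 68 70 64
f 69 61 71
f 69 71 70
f 70 71 72
f 70 72 64
f 71 61 73
f 71 73 72
f 72 73 74
f 72 74 64
f 73 61 75
f 73 75 74
f 74 75 76
f 74 76 64
f 75 61 77
f 75 77 76
f 76 77 78
f 76 78 64
f 77 61 79
f 77 79 78
f 78 79 80
f 78 80 64
f 79 61 81
f 79 81 80
f 80 81 82
f 80 82 64
f 81 61 83
f 81 83 82
f 82 83 84
f 82 84 64
f 83 61 85
f 83 85 84
f 84 85 86
f 84 86 64
f 85 61 87
f 85 87 86
f 86 87 88
f 86 88 64
f 87 61 89
f 87 89 88
f 88 89 90
f 88 90 64
f 89 61 91
f 89 91 90
f 90 91 92
f 90 92 64
f 91 61 93
f 91 93 92
f 92 93 94
f 92 94 64
f 93 61 62
f 93 62 94
f 94 62 63
f 94 63 64

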